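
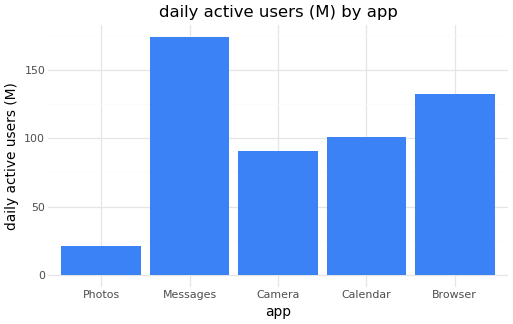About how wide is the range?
Max Messages ≈ 180, min Photos ≈ 20; range ≈ 160.

≈ 160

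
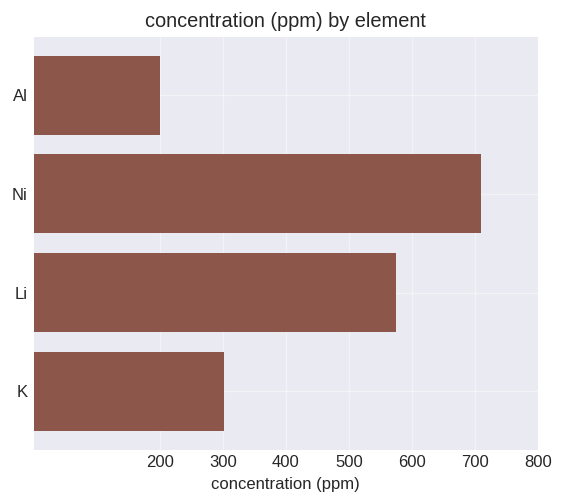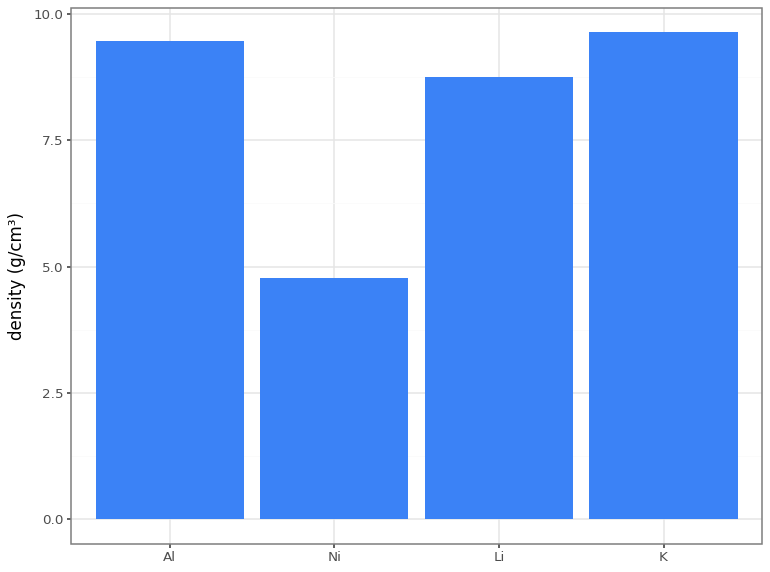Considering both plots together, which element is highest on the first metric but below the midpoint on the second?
Chart 2 median density (g/cm³) ≈ 9; below-median elements: Ni, Li. Among those, Ni has the highest concentration (ppm) (≈ 700).

Ni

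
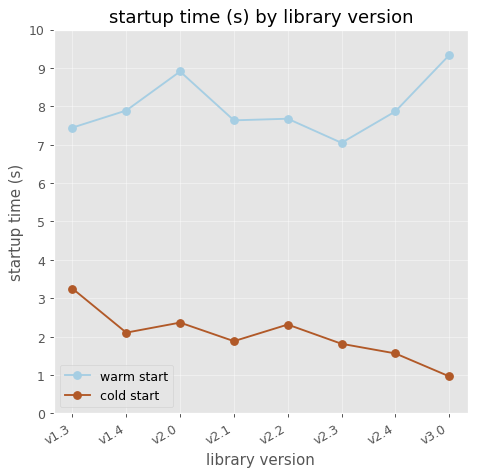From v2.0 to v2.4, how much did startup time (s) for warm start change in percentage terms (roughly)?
v2.0 ≈ 9, v2.4 ≈ 8; (8 − 9) / 9 ≈ -11.1%.

≈ -11.1%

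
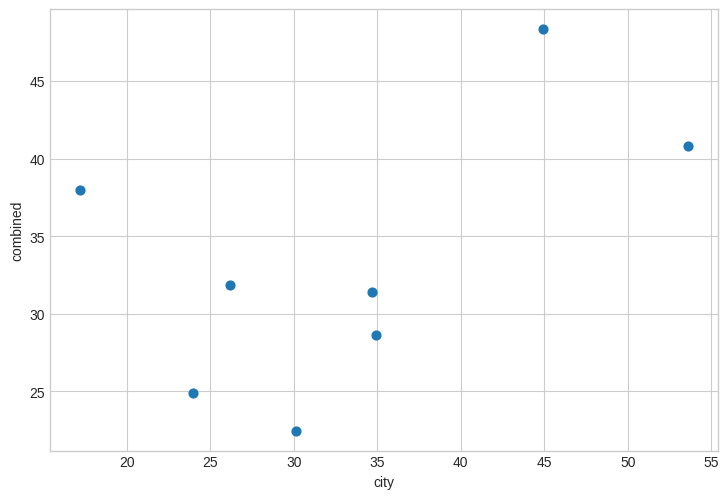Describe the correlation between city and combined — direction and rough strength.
Points are positively correlated; moderate (|r| ≈ 0.5).

positive, moderate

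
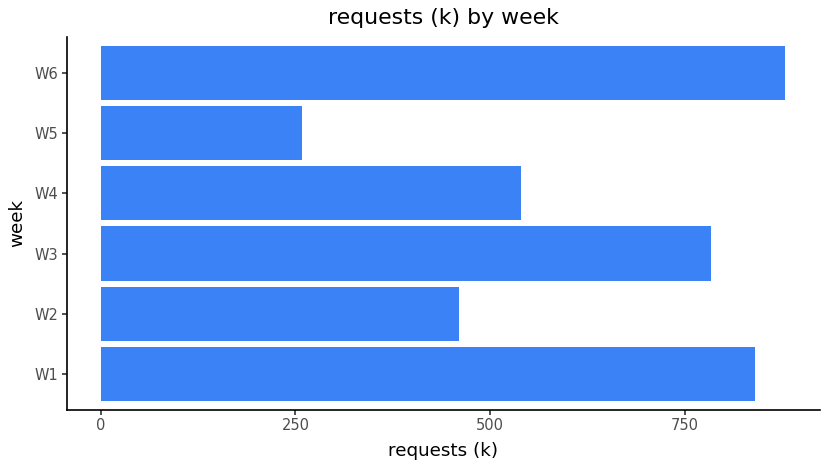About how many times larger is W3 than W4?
≈ 1.6×

W3 ≈ 800, W4 ≈ 500; 800/500 ≈ 1.6.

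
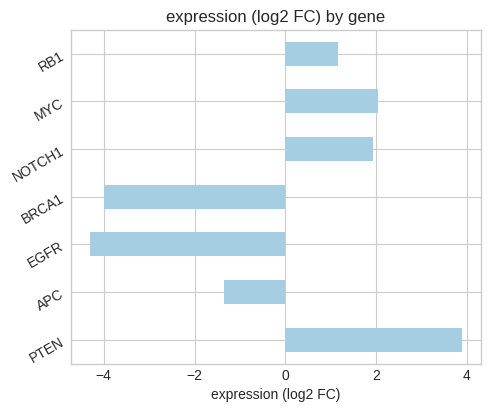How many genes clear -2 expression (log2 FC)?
5

Above -2: PTEN, APC, NOTCH1, MYC, RB1.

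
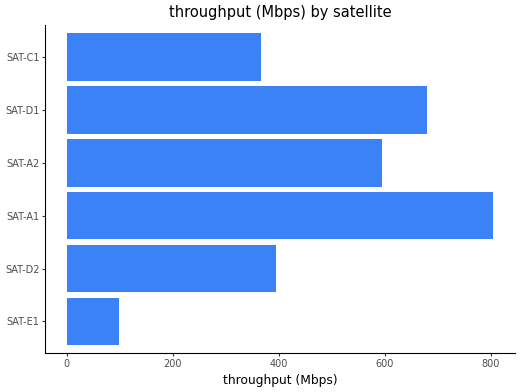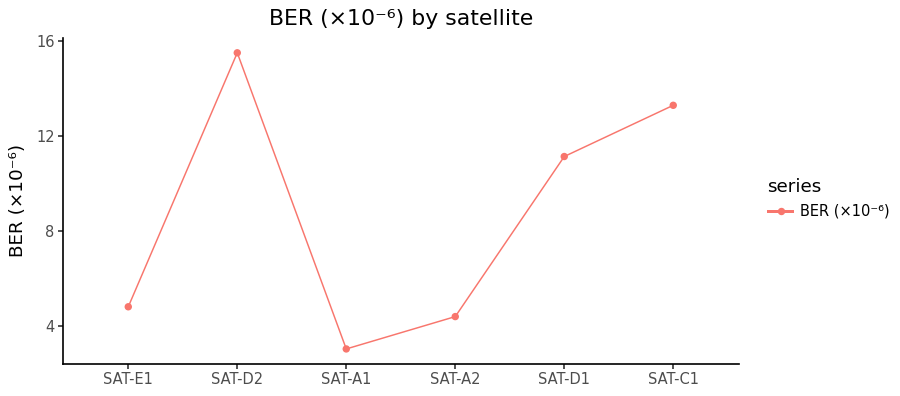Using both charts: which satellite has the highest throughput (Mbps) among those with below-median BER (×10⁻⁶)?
Chart 2 median BER (×10⁻⁶) ≈ 8; below-median satellites: SAT-E1, SAT-A1, SAT-A2. Among those, SAT-A1 has the highest throughput (Mbps) (≈ 800).

SAT-A1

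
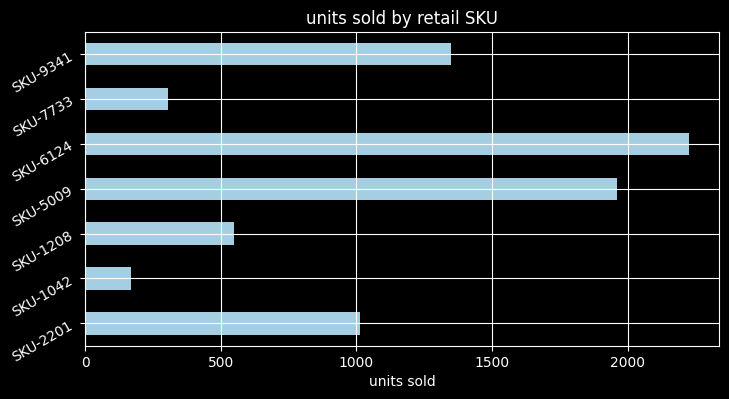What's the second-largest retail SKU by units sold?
Top 3: SKU-6124 ≈ 2200, SKU-5009 ≈ 2000, SKU-9341 ≈ 1400.

SKU-5009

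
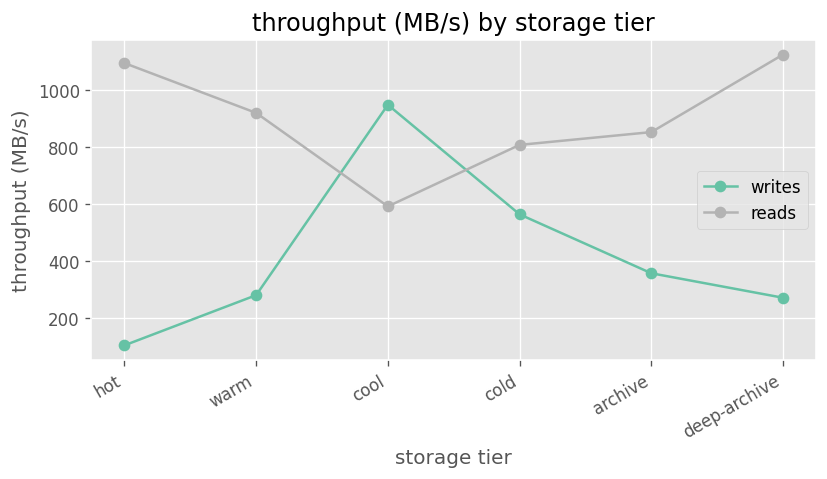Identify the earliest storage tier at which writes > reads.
cool

warm: writes ≈ 300 vs reads ≈ 900 (not yet); cool: writes ≈ 900 vs reads ≈ 600 (first crossover).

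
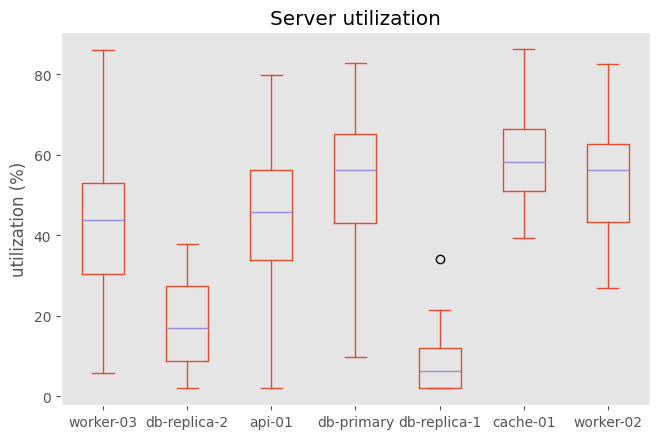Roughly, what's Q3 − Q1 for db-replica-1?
Q3 ≈ 10, Q1 ≈ 0; IQR ≈ 10.

≈ 10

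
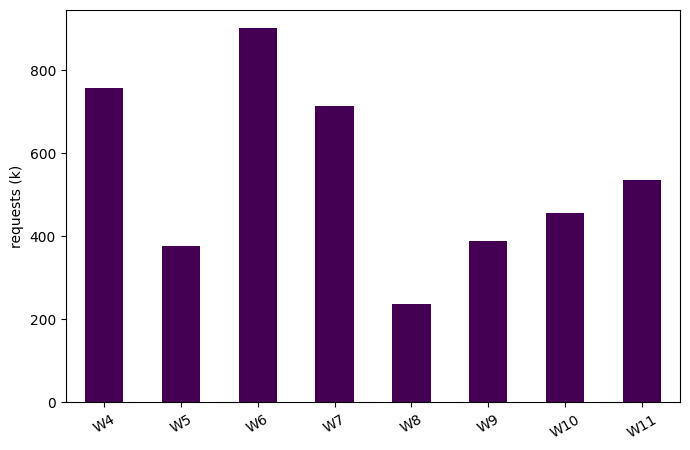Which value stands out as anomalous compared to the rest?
W6

W6 ≈ 900; the rest sit between ≈ 200 and ≈ 800.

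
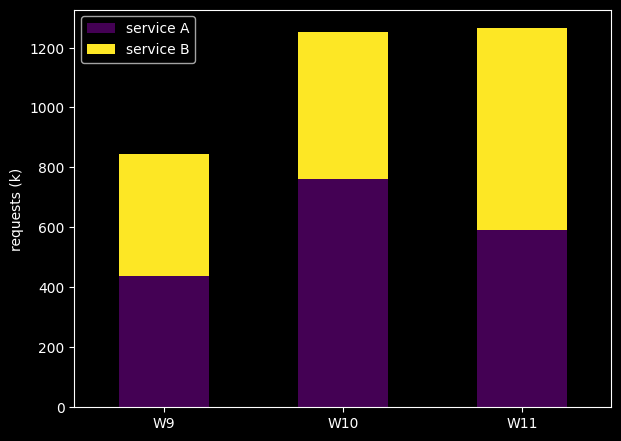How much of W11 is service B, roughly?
service B top ≈ 1200, bottom ≈ 600; segment ≈ 600.

≈ 600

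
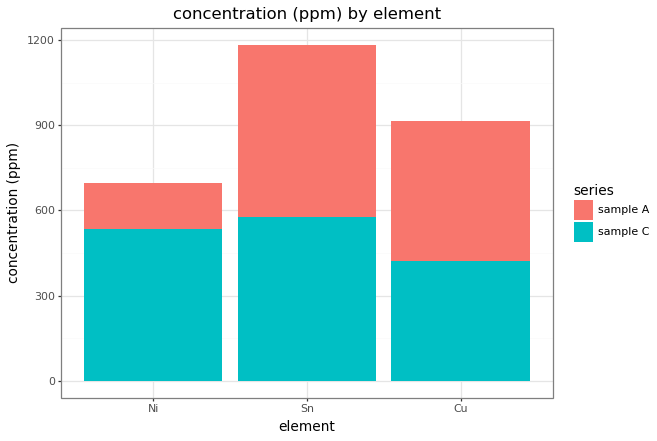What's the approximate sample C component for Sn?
≈ 600

sample C top ≈ 600, bottom ≈ 0; segment ≈ 600.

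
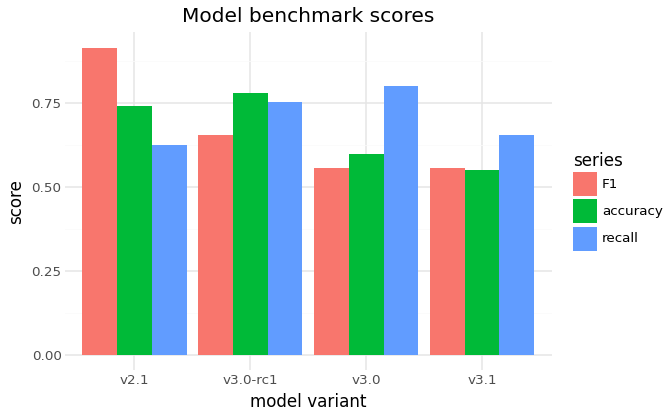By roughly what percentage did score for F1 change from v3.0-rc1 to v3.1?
v3.0-rc1 ≈ 0.7, v3.1 ≈ 0.6; (0.6 − 0.7) / 0.7 ≈ -14.3%.

≈ -14.3%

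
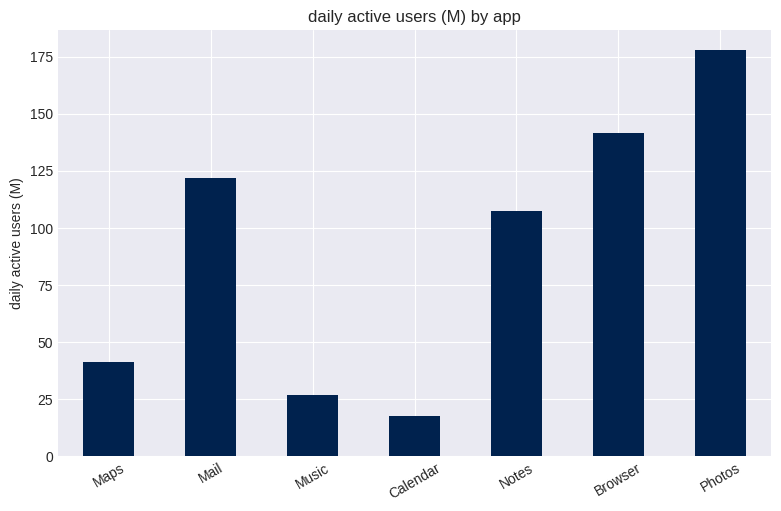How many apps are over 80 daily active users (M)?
4

Above 80: Mail, Notes, Browser, Photos.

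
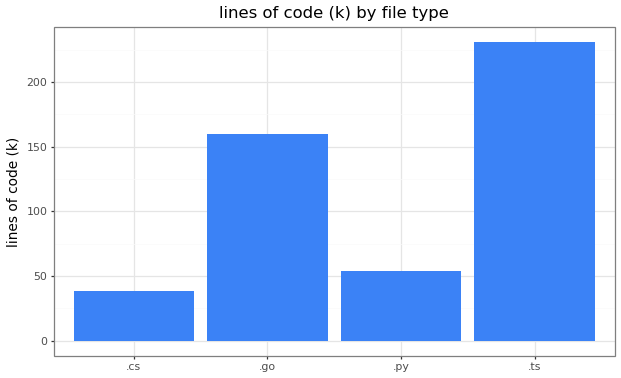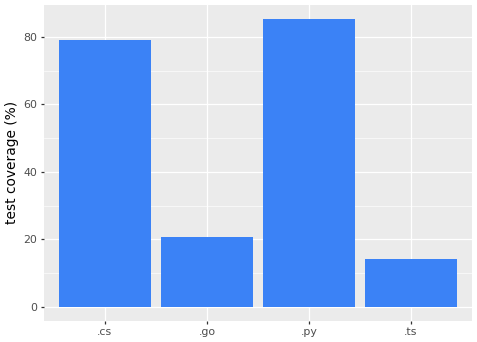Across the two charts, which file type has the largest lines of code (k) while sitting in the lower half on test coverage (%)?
.ts

Chart 2 median test coverage (%) ≈ 50; below-median file types: .go, .ts. Among those, .ts has the highest lines of code (k) (≈ 225).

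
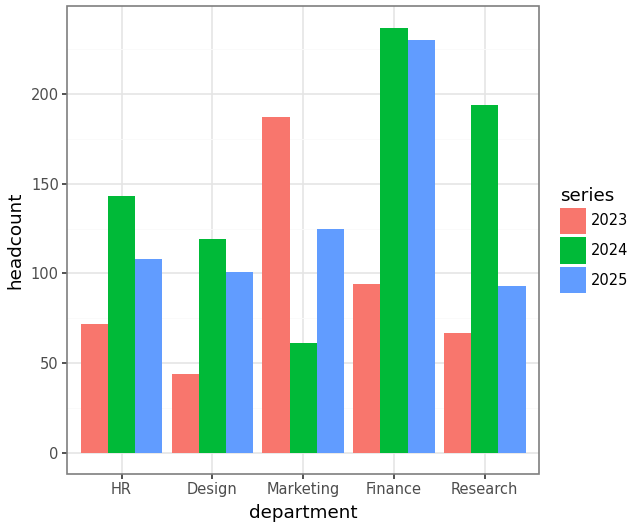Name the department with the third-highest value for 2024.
Top 4 for 2024: Finance ≈ 240, Research ≈ 200, HR ≈ 140, Design ≈ 120.

HR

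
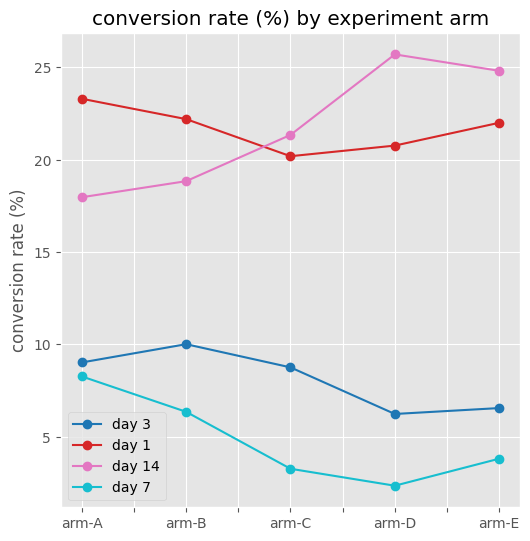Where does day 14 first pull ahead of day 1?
arm-C

arm-B: day 14 ≈ 18 vs day 1 ≈ 22 (not yet); arm-C: day 14 ≈ 22 vs day 1 ≈ 20 (first crossover).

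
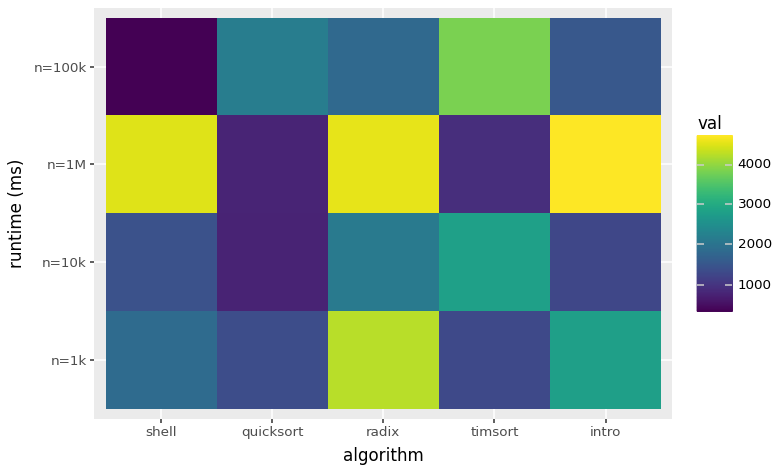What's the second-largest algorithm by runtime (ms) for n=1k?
Top 3 for n=1k: radix ≈ 4500, intro ≈ 3000, shell ≈ 2000.

intro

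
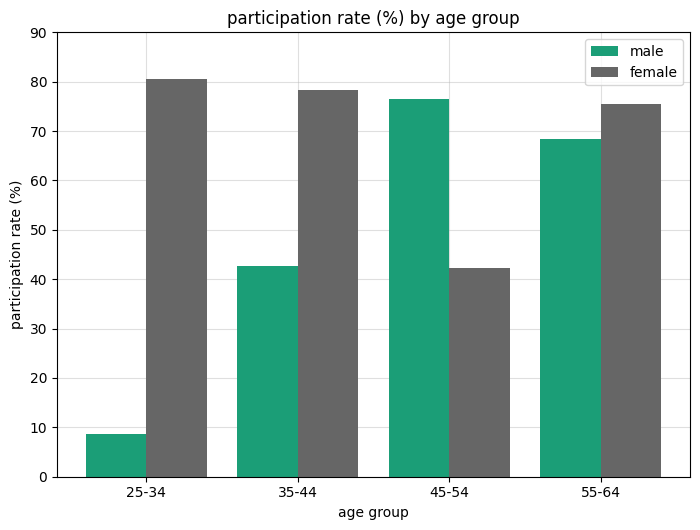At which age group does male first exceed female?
35-44: male ≈ 40 vs female ≈ 80 (not yet); 45-54: male ≈ 80 vs female ≈ 40 (first crossover).

45-54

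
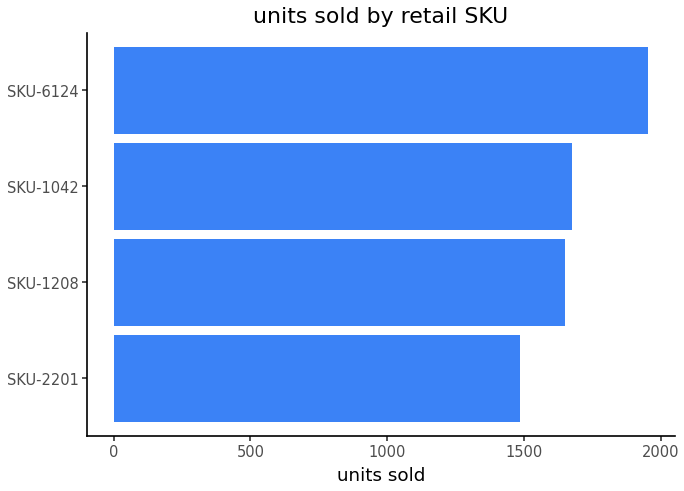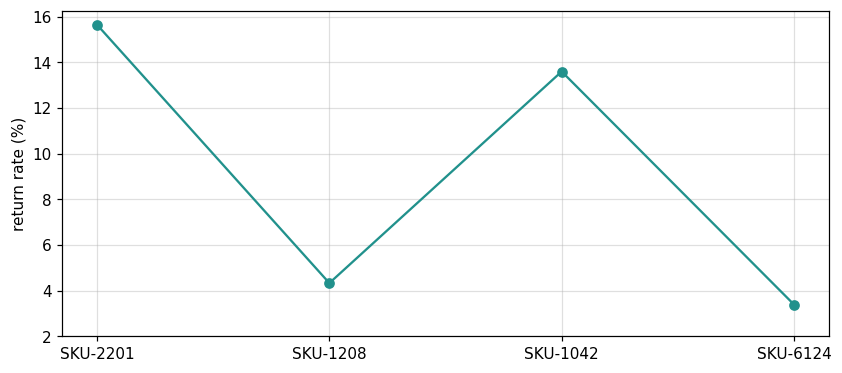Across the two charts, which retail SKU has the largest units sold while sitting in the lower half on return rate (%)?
Chart 2 median return rate (%) ≈ 8; below-median retail SKUs: SKU-1208, SKU-6124. Among those, SKU-6124 has the highest units sold (≈ 2000).

SKU-6124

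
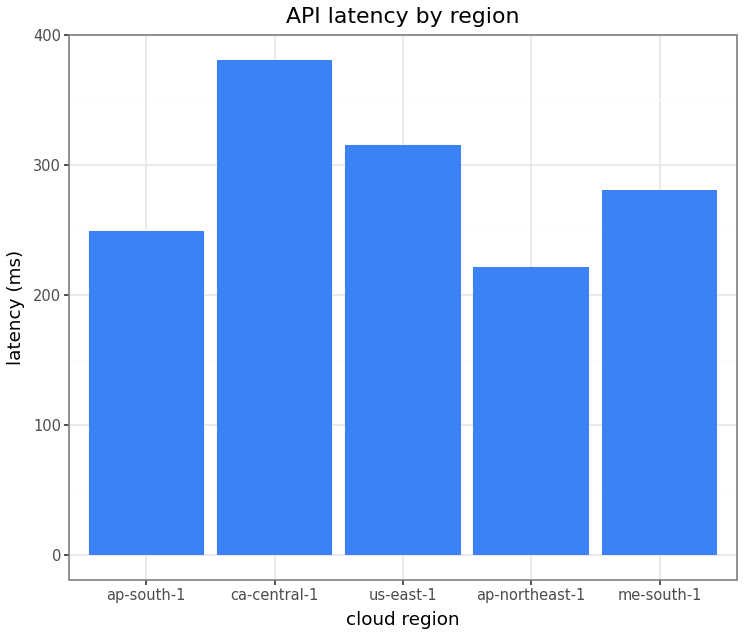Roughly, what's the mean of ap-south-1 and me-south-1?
≈ 275

(250 + 300) / 2 ≈ 275.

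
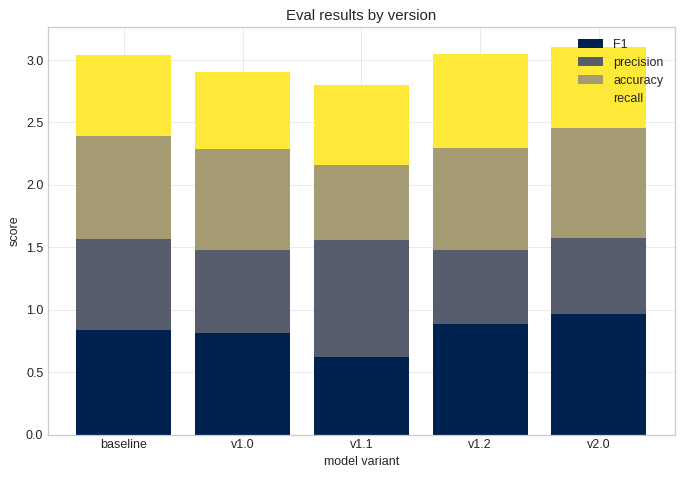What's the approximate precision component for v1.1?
precision top ≈ 1.5, bottom ≈ 0.5; segment ≈ 1.0.

≈ 1.0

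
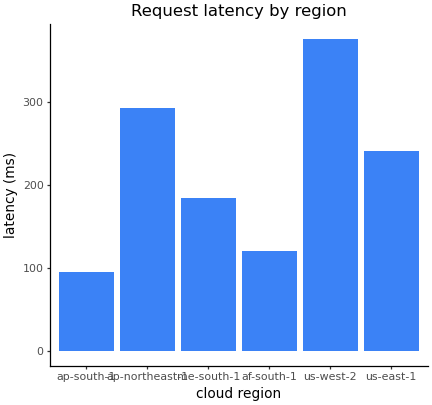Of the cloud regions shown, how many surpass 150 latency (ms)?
Above 150: ap-northeast-1, me-south-1, us-west-2, us-east-1.

4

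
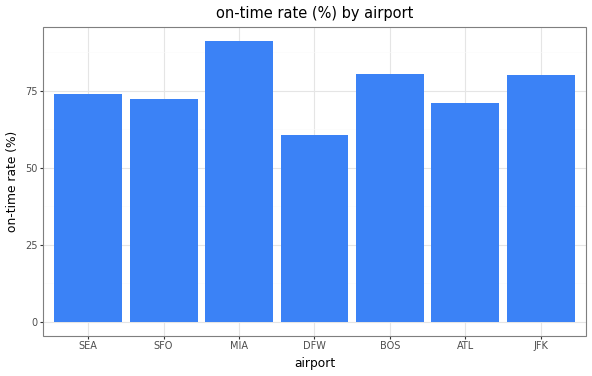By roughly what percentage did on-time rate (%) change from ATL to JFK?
≈ +14.3%

ATL ≈ 70, JFK ≈ 80; (80 − 70) / 70 ≈ +14.3%.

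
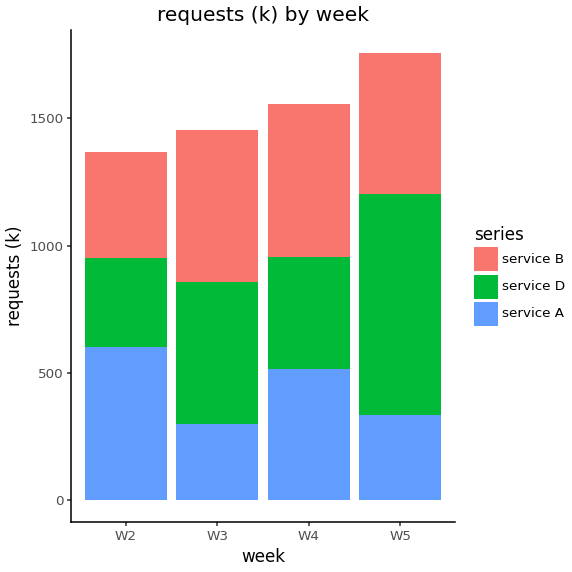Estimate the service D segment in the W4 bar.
≈ 400

service D top ≈ 1000, bottom ≈ 600; segment ≈ 400.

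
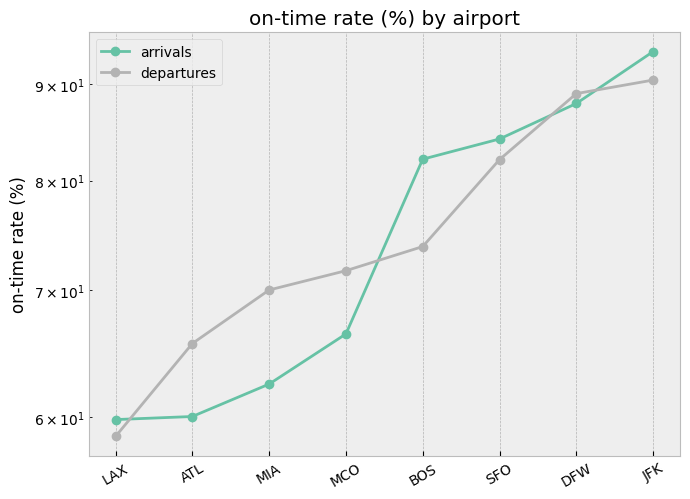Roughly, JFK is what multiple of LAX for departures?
JFK ≈ 90, LAX ≈ 60; 90/60 ≈ 1.5.

≈ 1.5×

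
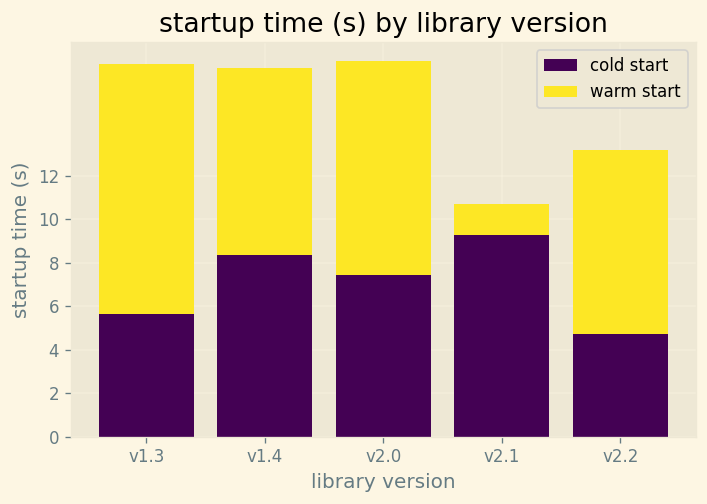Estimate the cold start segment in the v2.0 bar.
cold start top ≈ 8, bottom ≈ 0; segment ≈ 8.

≈ 8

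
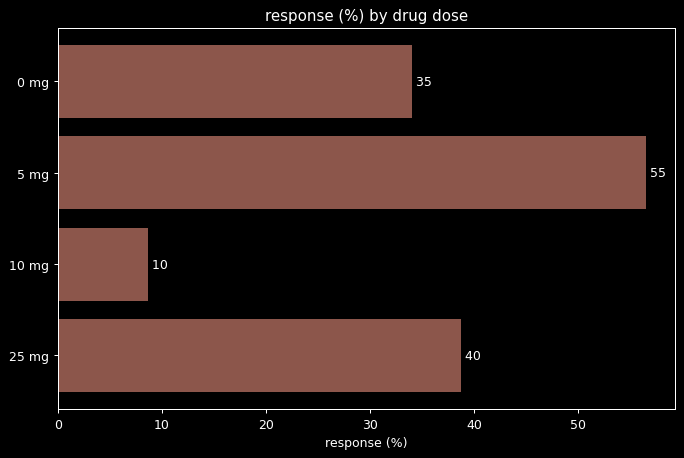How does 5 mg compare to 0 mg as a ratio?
5 mg ≈ 55, 0 mg ≈ 35; 55/35 ≈ 1.57.

≈ 1.57×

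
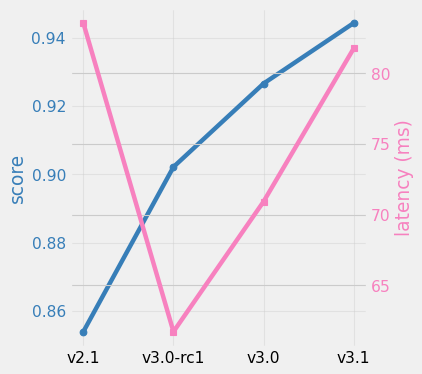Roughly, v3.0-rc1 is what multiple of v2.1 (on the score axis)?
v3.0-rc1 ≈ 0.90, v2.1 ≈ 0.85; 0.90/0.85 ≈ 1.06.

≈ 1.06×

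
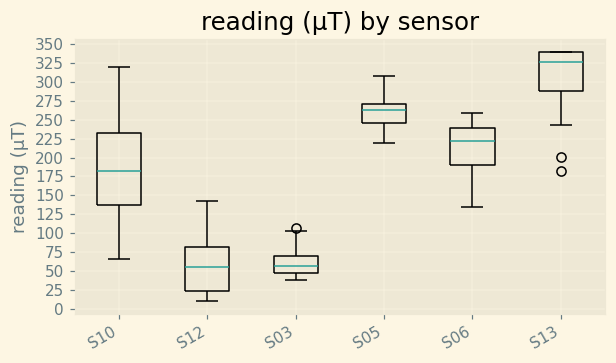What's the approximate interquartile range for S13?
≈ 50

Q3 ≈ 350, Q1 ≈ 300; IQR ≈ 50.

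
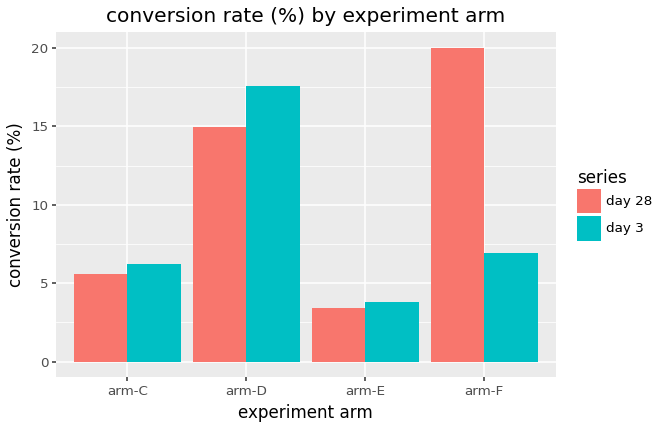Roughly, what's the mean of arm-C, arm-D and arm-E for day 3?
(6 + 18 + 4) / 3 ≈ 9.

≈ 9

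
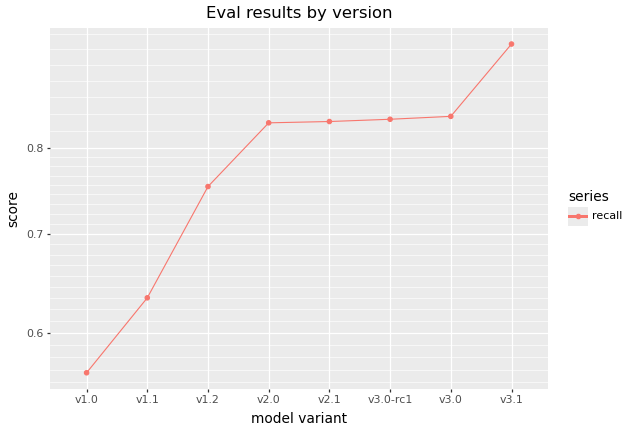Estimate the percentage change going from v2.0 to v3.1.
v2.0 ≈ 0.85, v3.1 ≈ 0.95; (0.95 − 0.85) / 0.85 ≈ +11.8%.

≈ +11.8%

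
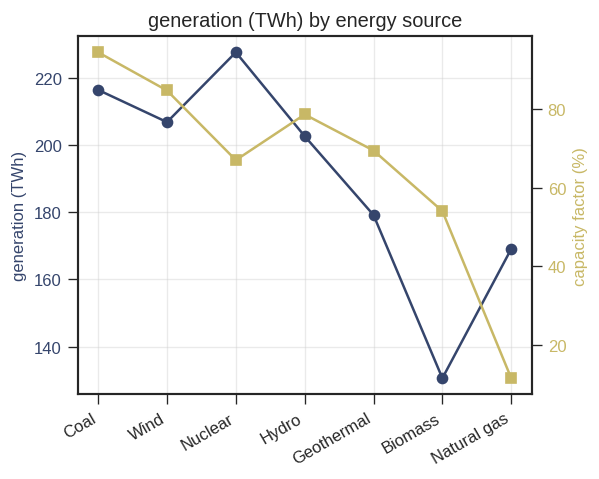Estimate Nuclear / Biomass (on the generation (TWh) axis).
Nuclear ≈ 230, Biomass ≈ 130; 230/130 ≈ 1.77.

≈ 1.77×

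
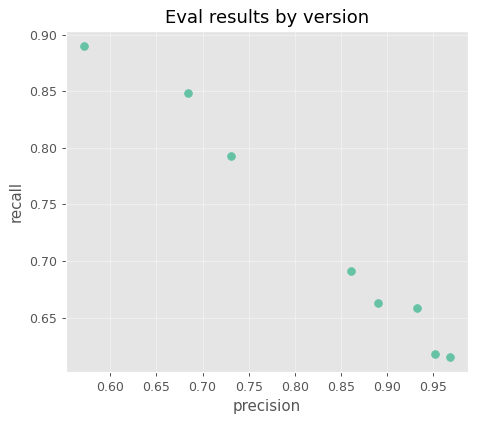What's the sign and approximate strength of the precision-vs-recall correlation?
negative, strong

Points are negatively correlated; strong (|r| ≈ 1.0).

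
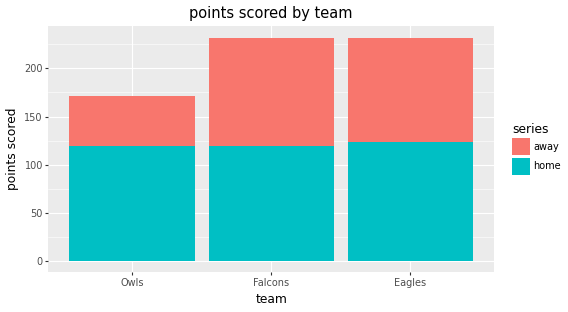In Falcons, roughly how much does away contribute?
≈ 120

away top ≈ 240, bottom ≈ 120; segment ≈ 120.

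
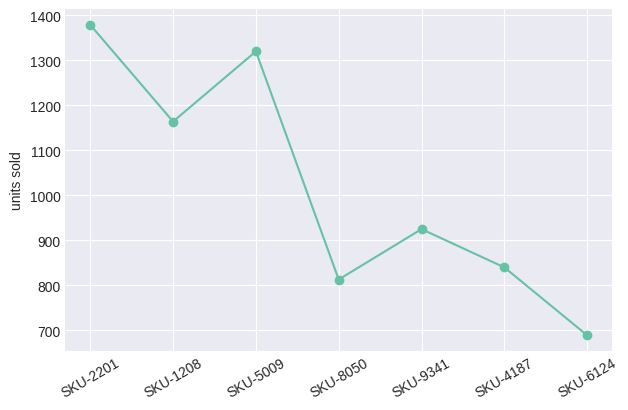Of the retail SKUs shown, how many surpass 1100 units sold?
Above 1100: SKU-2201, SKU-1208, SKU-5009.

3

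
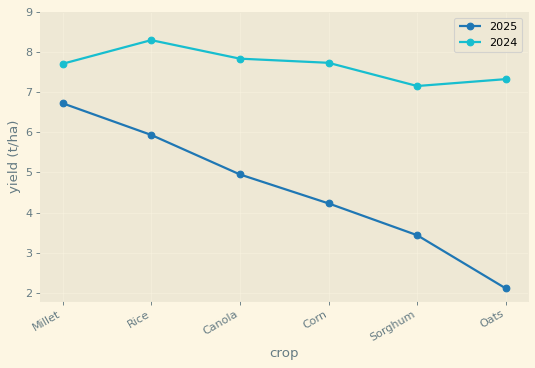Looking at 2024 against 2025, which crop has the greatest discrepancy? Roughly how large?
Oats, ≈ 5 t/ha

Oats: 2024 ≈ 7, 2025 ≈ 2 → gap ≈ 5. Next-largest (Sorghum) is only ≈ 4.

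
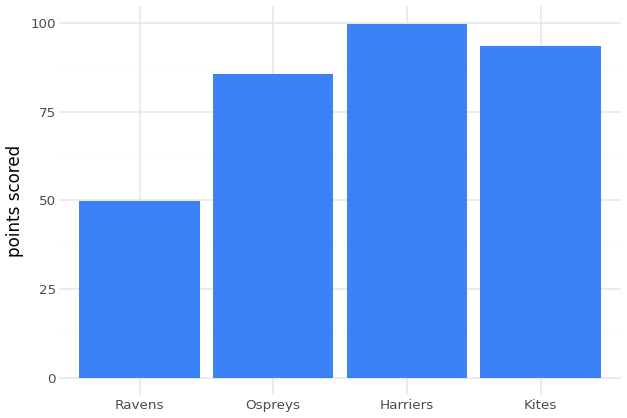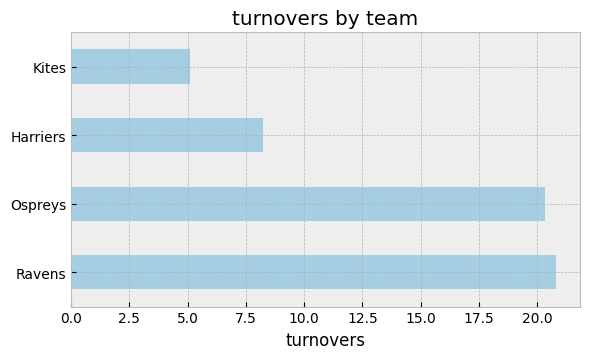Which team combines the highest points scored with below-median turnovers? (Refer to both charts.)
Harriers

Chart 2 median turnovers ≈ 14; below-median teams: Harriers, Kites. Among those, Harriers has the highest points scored (≈ 100).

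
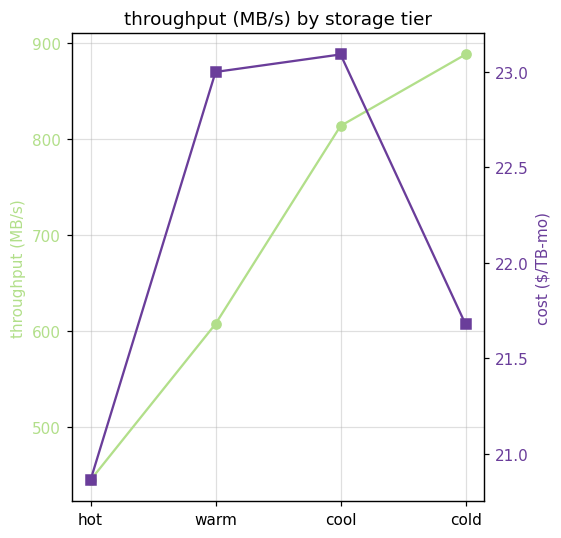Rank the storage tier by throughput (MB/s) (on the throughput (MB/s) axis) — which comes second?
cool

Top 3 (on the throughput (MB/s) axis): cold ≈ 900, cool ≈ 800, warm ≈ 600.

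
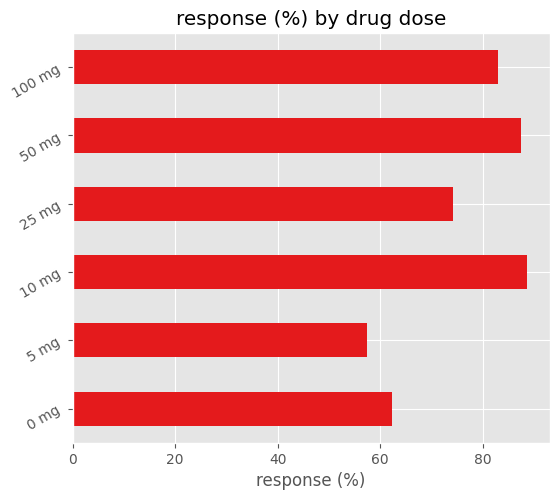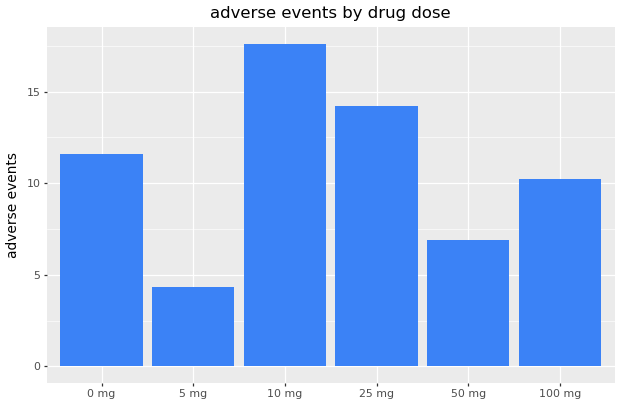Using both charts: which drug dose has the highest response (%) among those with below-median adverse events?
50 mg

Chart 2 median adverse events ≈ 10; below-median drug doses: 5 mg, 50 mg, 100 mg. Among those, 50 mg has the highest response (%) (≈ 90).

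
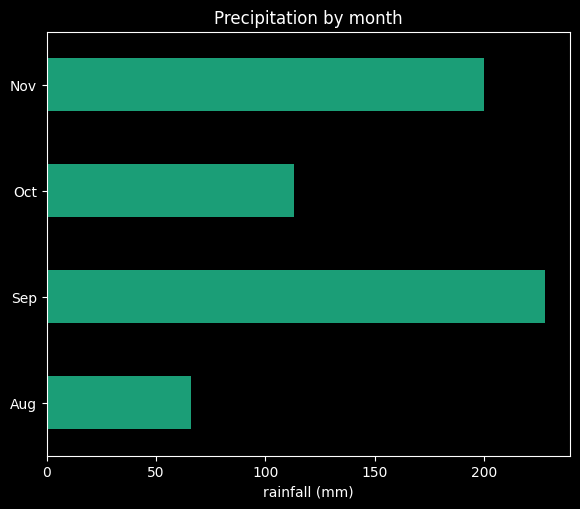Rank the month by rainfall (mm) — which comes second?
Top 3: Sep ≈ 220, Nov ≈ 200, Oct ≈ 120.

Nov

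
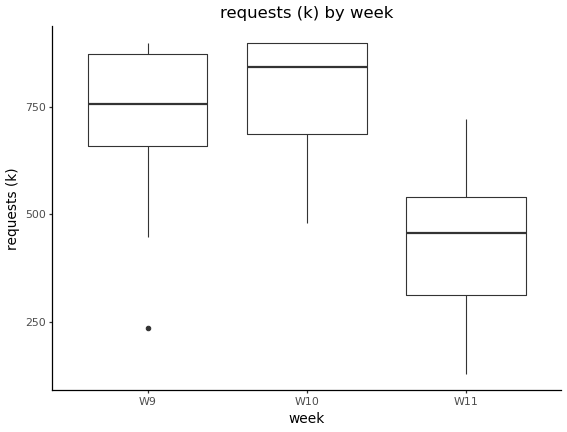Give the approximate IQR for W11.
≈ 250

Q3 ≈ 550, Q1 ≈ 300; IQR ≈ 250.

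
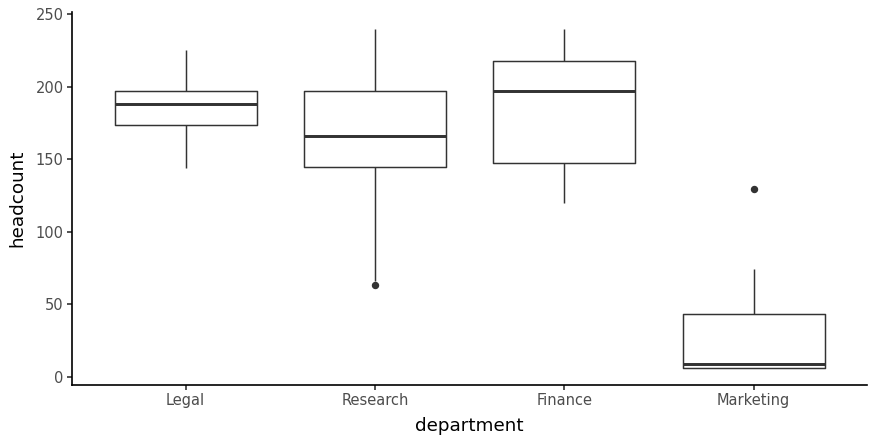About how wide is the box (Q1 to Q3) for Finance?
≈ 80

Q3 ≈ 220, Q1 ≈ 140; IQR ≈ 80.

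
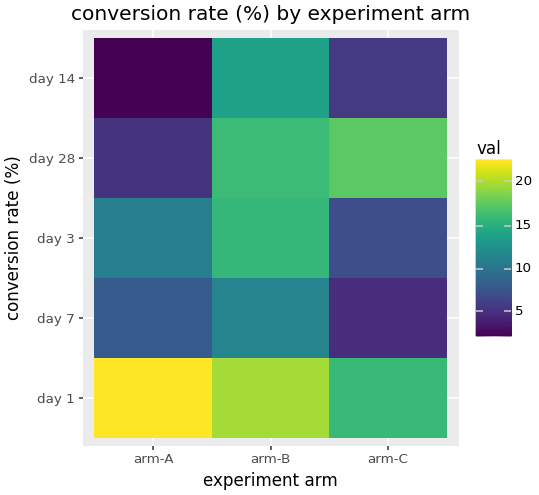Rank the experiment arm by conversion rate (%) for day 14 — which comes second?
arm-C

Top 3 for day 14: arm-B ≈ 14, arm-C ≈ 6, arm-A ≈ 2.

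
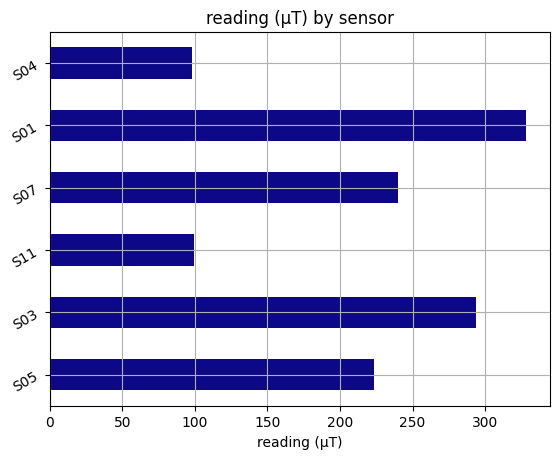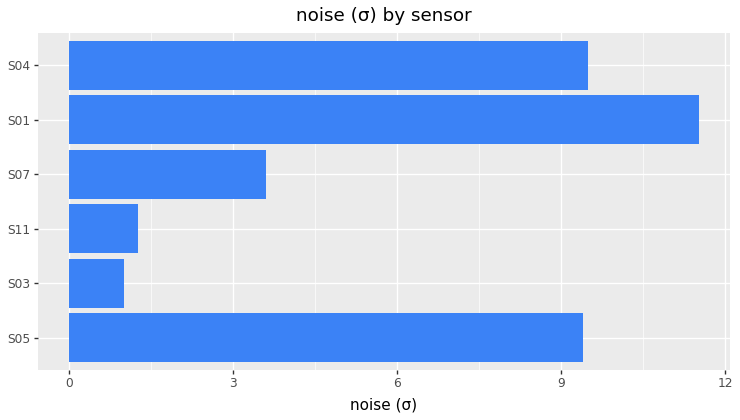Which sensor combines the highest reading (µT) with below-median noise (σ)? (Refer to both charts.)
Chart 2 median noise (σ) ≈ 6; below-median sensors: S03, S11, S07. Among those, S03 has the highest reading (µT) (≈ 300).

S03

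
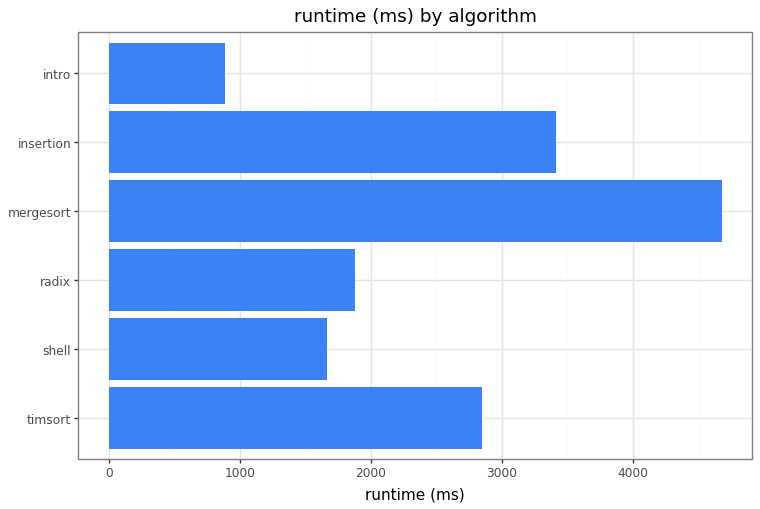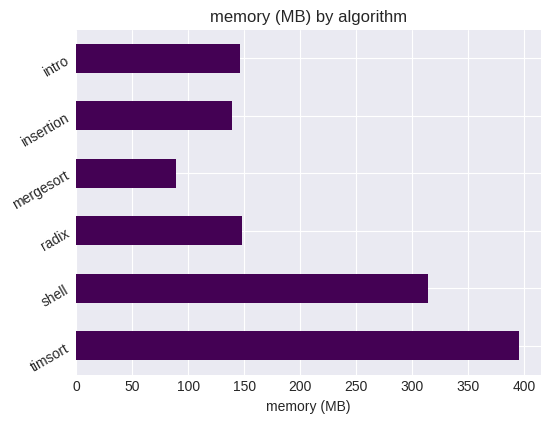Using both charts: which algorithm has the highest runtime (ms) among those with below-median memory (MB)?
mergesort

Chart 2 median memory (MB) ≈ 150; below-median algorithms: mergesort, insertion, intro. Among those, mergesort has the highest runtime (ms) (≈ 4500).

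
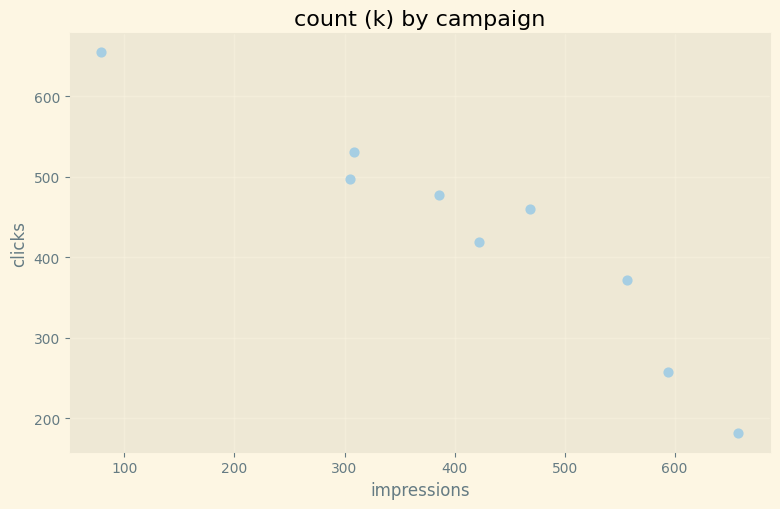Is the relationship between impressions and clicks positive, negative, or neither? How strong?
negative, strong

Points are negatively correlated; strong (|r| ≈ 1.0).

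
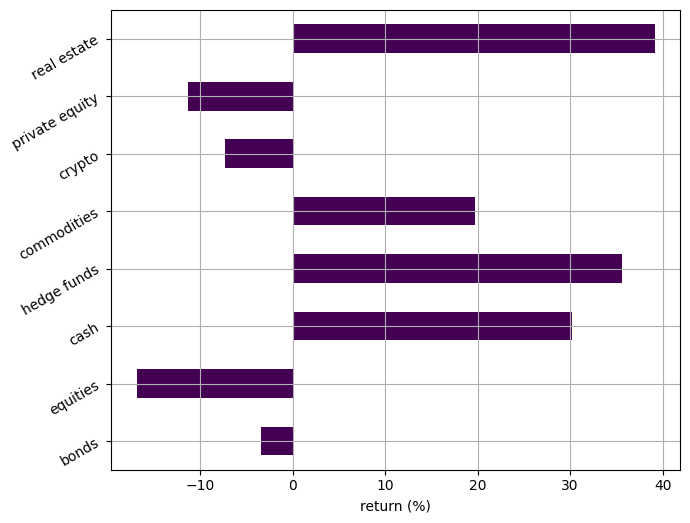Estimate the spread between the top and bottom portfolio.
≈ 55

Max real estate ≈ 40, min equities ≈ -15; range ≈ 55.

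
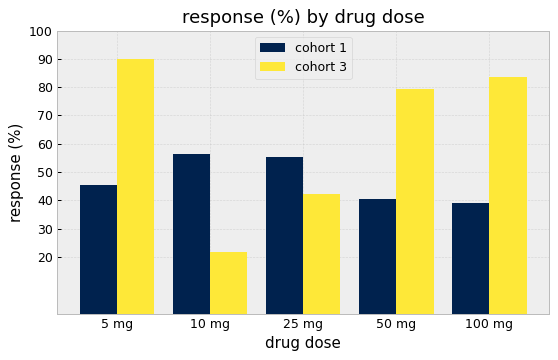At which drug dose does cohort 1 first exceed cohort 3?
5 mg: cohort 1 ≈ 50 vs cohort 3 ≈ 90 (not yet); 10 mg: cohort 1 ≈ 60 vs cohort 3 ≈ 20 (first crossover).

10 mg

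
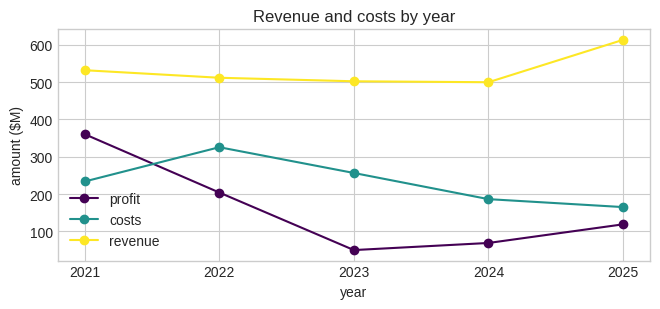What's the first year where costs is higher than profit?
2021: costs ≈ 250 vs profit ≈ 350 (not yet); 2022: costs ≈ 350 vs profit ≈ 200 (first crossover).

2022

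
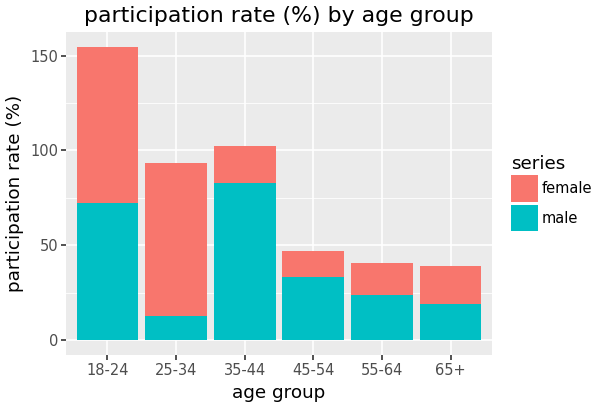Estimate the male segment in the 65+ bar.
≈ 20

male top ≈ 20, bottom ≈ 0; segment ≈ 20.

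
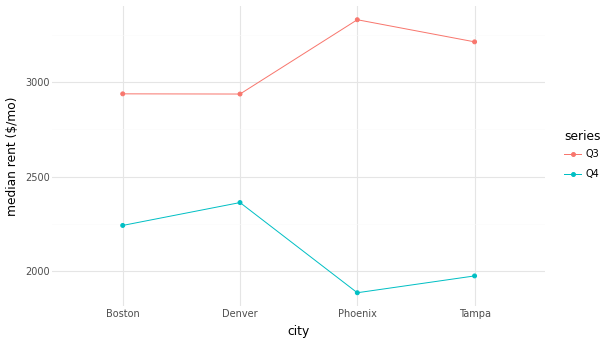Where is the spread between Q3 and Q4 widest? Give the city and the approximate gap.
Phoenix: Q3 ≈ 3400, Q4 ≈ 1800 → gap ≈ 1600. Next-largest (Tampa) is only ≈ 1200.

Phoenix, ≈ 1600 $/mo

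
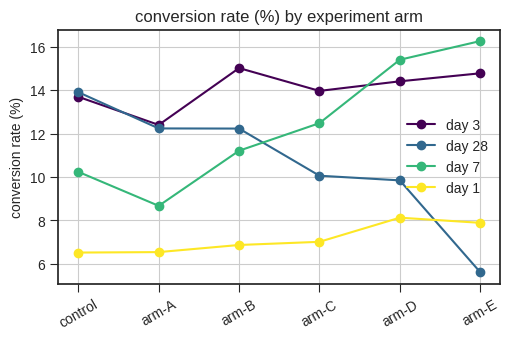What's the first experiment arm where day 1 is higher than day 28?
arm-E

arm-D: day 1 ≈ 8 vs day 28 ≈ 10 (not yet); arm-E: day 1 ≈ 8 vs day 28 ≈ 6 (first crossover).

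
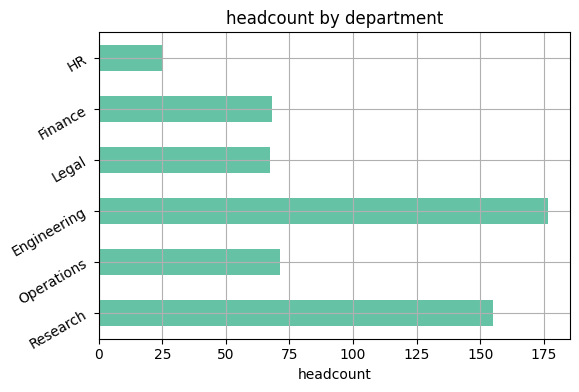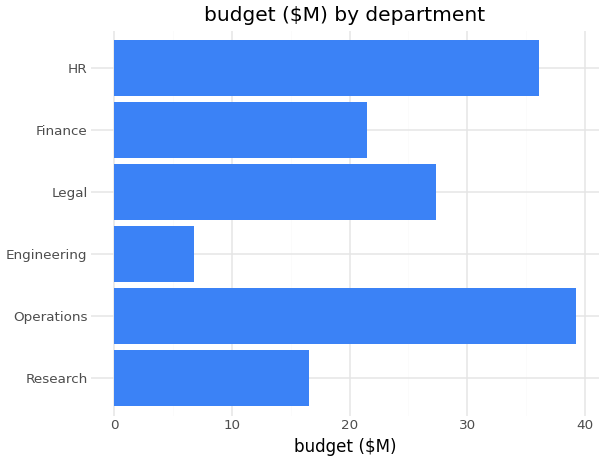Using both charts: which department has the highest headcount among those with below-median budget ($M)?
Chart 2 median budget ($M) ≈ 25; below-median departments: Research, Engineering, Finance. Among those, Engineering has the highest headcount (≈ 180).

Engineering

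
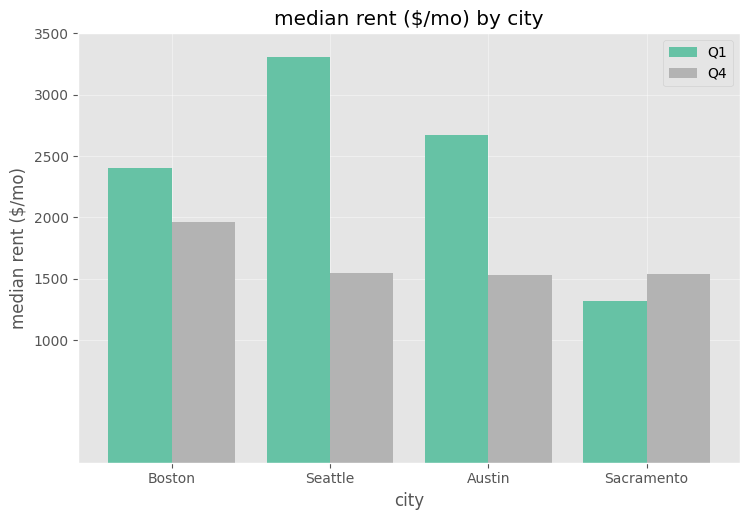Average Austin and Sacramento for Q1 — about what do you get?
≈ 2000

(2500 + 1500) / 2 ≈ 2000.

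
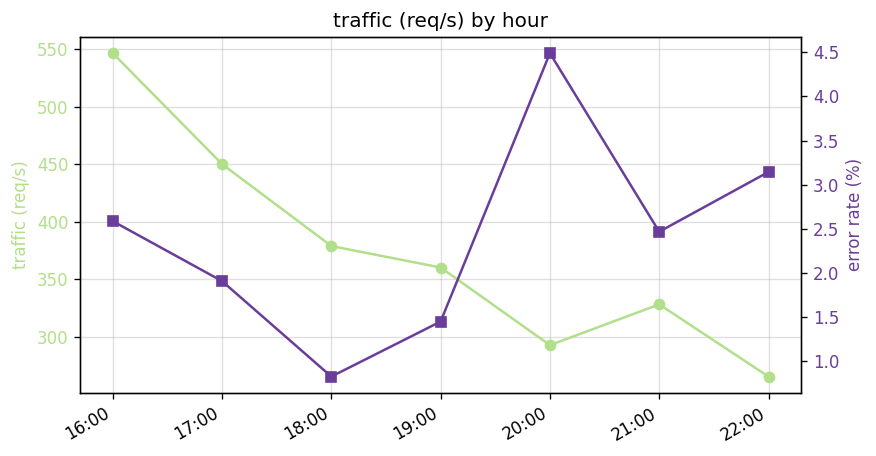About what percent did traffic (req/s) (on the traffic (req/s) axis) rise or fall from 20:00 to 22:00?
≈ -8.3%

20:00 ≈ 300, 22:00 ≈ 275; (275 − 300) / 300 ≈ -8.3%.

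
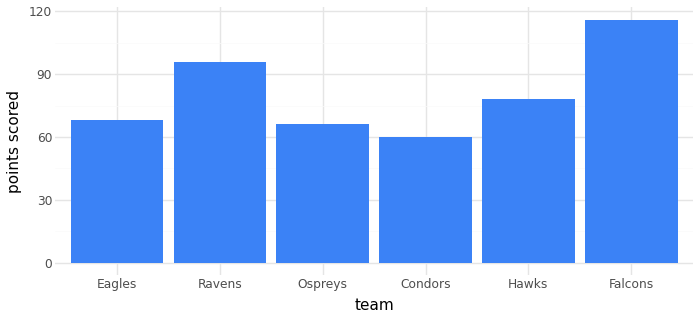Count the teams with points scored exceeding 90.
2

Above 90: Ravens, Falcons.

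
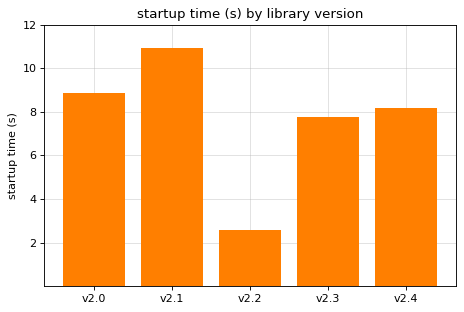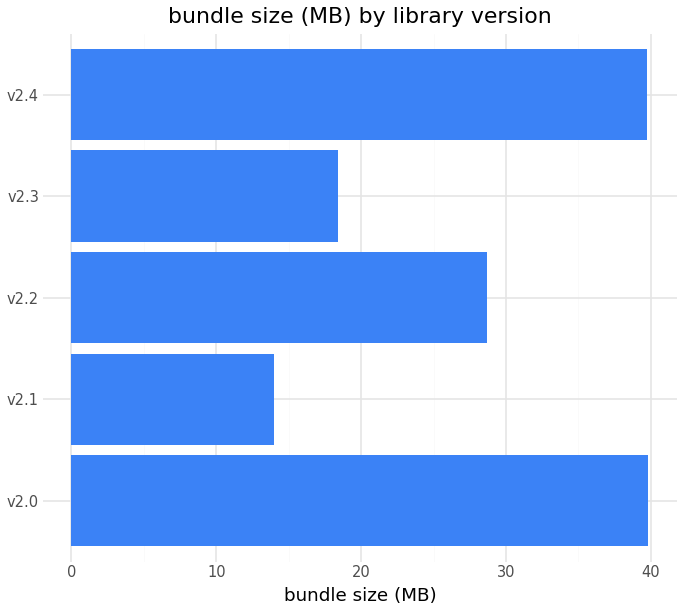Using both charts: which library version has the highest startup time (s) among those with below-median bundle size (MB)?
v2.1

Chart 2 median bundle size (MB) ≈ 30; below-median library versions: v2.1, v2.3. Among those, v2.1 has the highest startup time (s) (≈ 10).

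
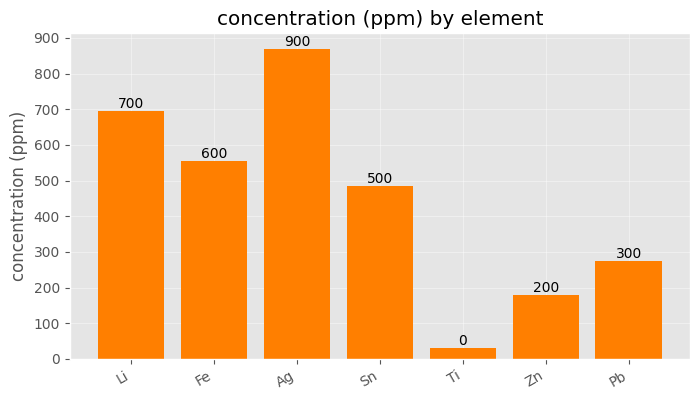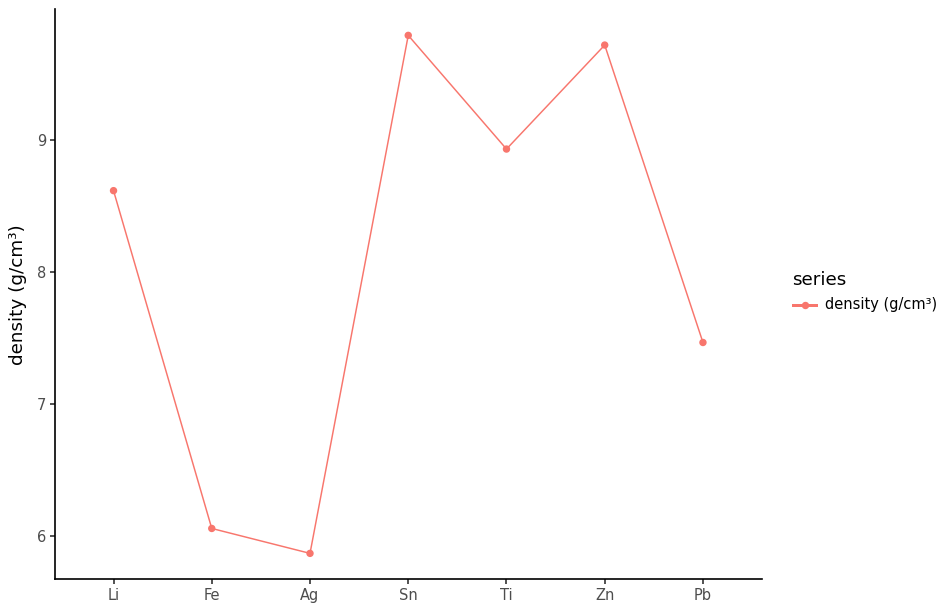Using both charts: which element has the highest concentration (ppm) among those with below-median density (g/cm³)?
Ag

Chart 2 median density (g/cm³) ≈ 9; below-median elements: Fe, Ag, Pb. Among those, Ag has the highest concentration (ppm) (≈ 900).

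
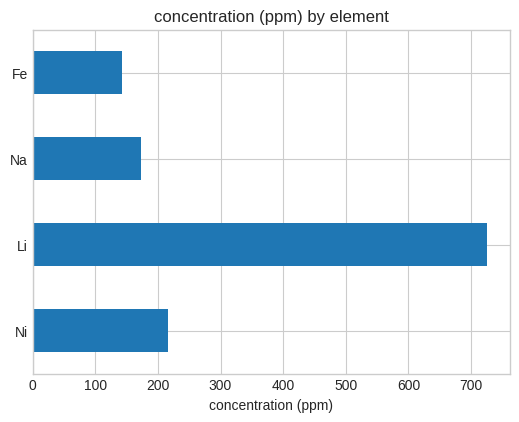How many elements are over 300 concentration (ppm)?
1

Above 300: Li.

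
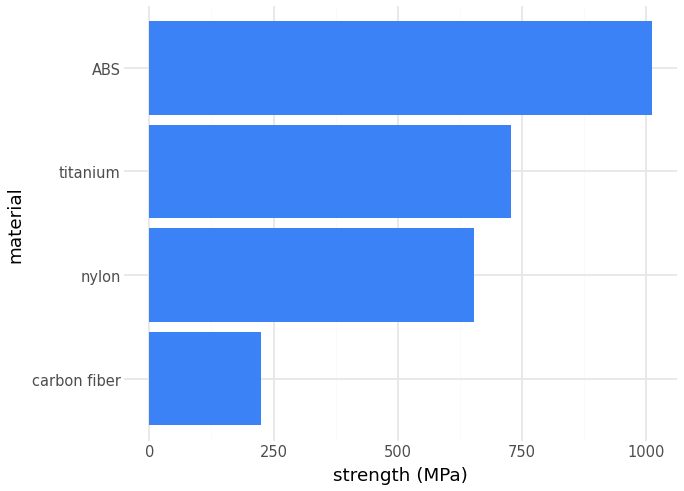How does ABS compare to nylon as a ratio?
ABS ≈ 1000, nylon ≈ 700; 1000/700 ≈ 1.43.

≈ 1.43×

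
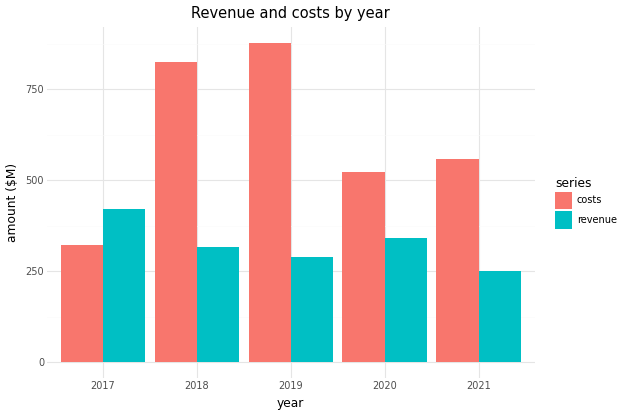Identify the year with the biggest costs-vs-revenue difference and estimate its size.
2019, ≈ 600 $M

2019: costs ≈ 900, revenue ≈ 300 → gap ≈ 600. Next-largest (2018) is only ≈ 500.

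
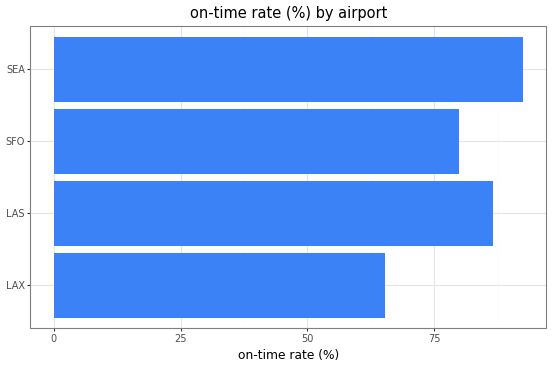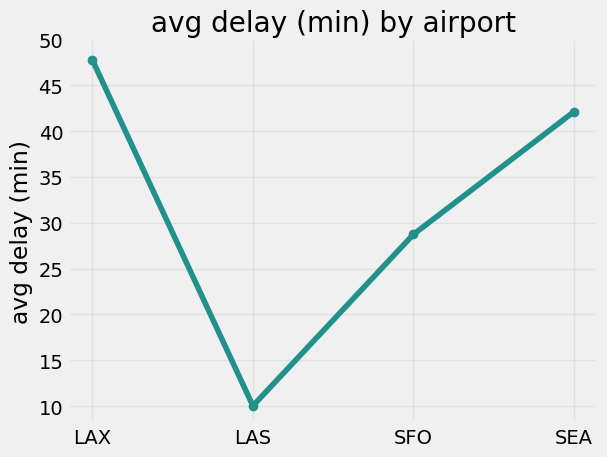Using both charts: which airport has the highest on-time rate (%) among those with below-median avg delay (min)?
LAS

Chart 2 median avg delay (min) ≈ 35; below-median airports: LAS, SFO. Among those, LAS has the highest on-time rate (%) (≈ 90).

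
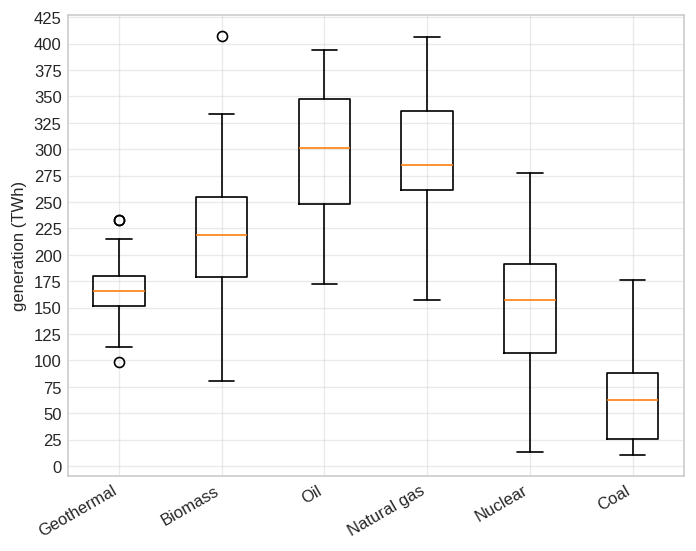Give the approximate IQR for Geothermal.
Q3 ≈ 175, Q1 ≈ 150; IQR ≈ 25.

≈ 25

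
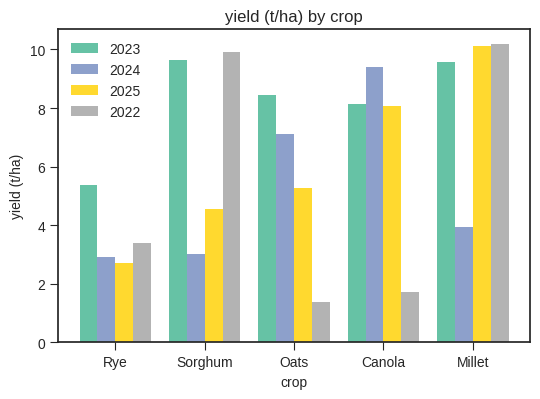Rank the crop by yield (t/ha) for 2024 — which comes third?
Top 4 for 2024: Canola ≈ 9, Oats ≈ 7, Millet ≈ 4, Sorghum ≈ 3.

Millet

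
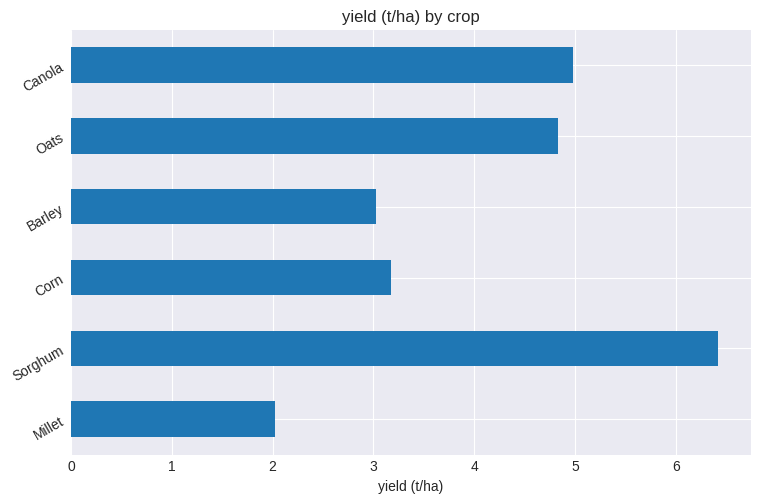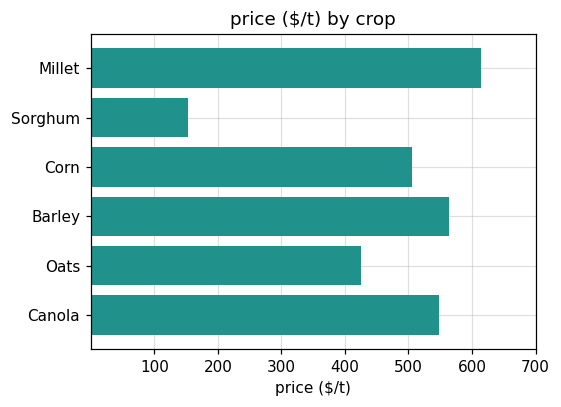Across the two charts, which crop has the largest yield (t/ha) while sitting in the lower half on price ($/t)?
Sorghum

Chart 2 median price ($/t) ≈ 500; below-median crops: Sorghum, Corn, Oats. Among those, Sorghum has the highest yield (t/ha) (≈ 6).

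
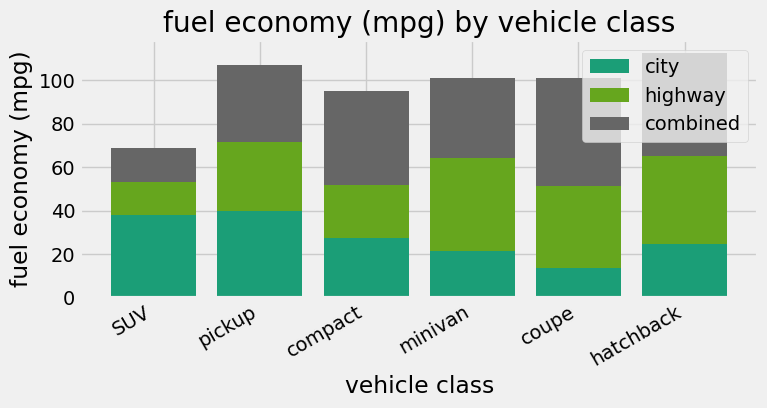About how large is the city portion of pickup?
≈ 40

city top ≈ 40, bottom ≈ 0; segment ≈ 40.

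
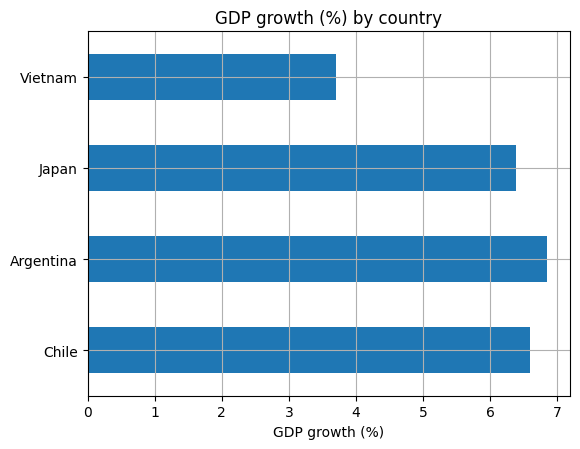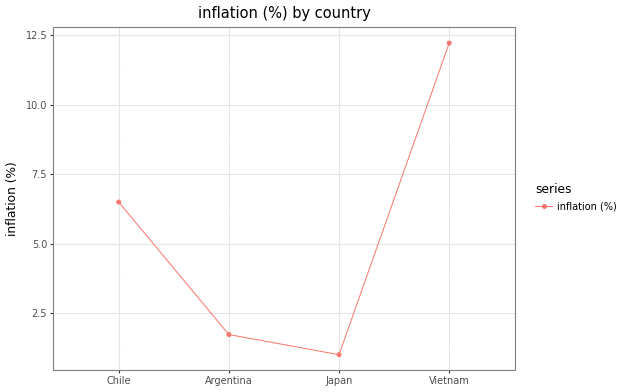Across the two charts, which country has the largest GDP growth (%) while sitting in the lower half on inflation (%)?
Chart 2 median inflation (%) ≈ 4; below-median countries: Argentina, Japan. Among those, Argentina has the highest GDP growth (%) (≈ 7).

Argentina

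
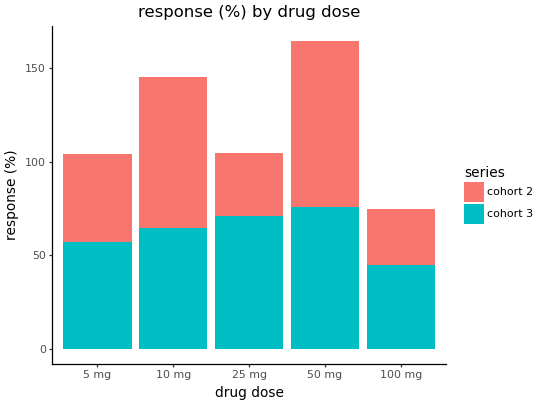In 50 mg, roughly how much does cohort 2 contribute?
cohort 2 top ≈ 160, bottom ≈ 80; segment ≈ 80.

≈ 80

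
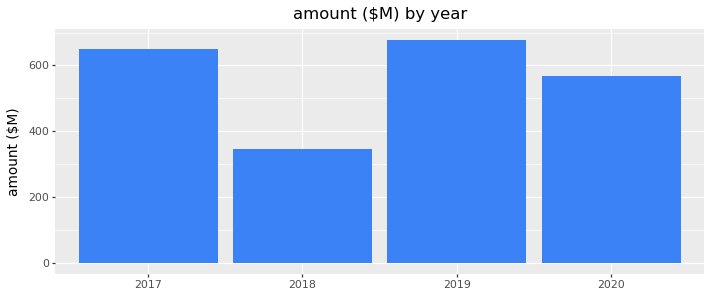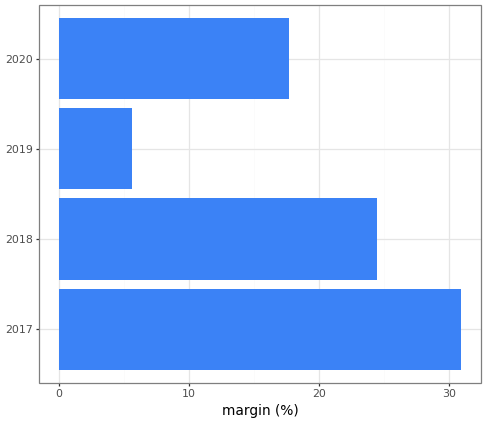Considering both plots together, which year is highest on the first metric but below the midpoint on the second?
2019

Chart 2 median margin (%) ≈ 20; below-median years: 2019, 2020. Among those, 2019 has the highest amount ($M) (≈ 700).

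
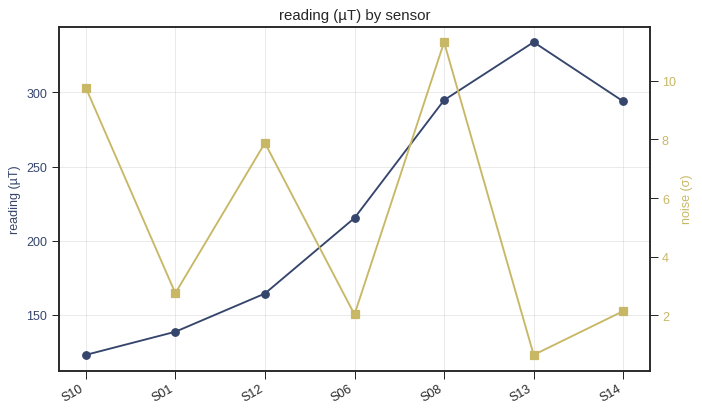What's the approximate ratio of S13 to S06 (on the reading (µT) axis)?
S13 ≈ 340, S06 ≈ 220; 340/220 ≈ 1.55.

≈ 1.55×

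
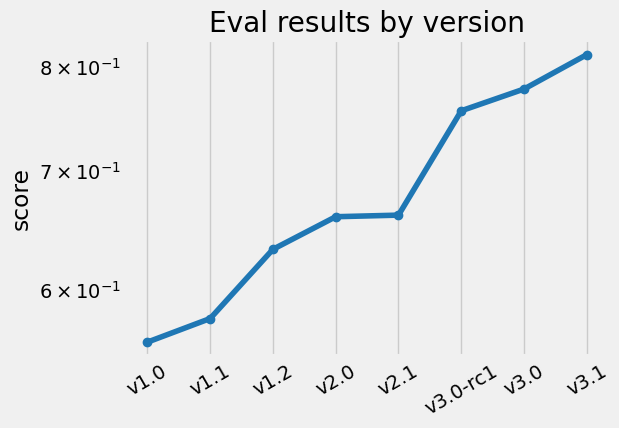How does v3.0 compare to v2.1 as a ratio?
≈ 1.23×

v3.0 ≈ 0.80, v2.1 ≈ 0.65; 0.80/0.65 ≈ 1.23.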